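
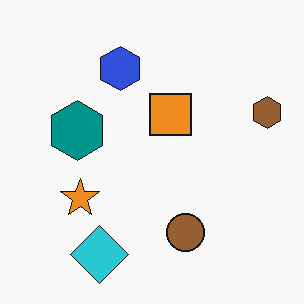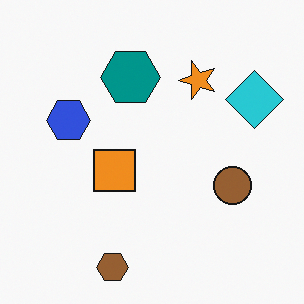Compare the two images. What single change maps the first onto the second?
The transformation is: transposed (reflected across the top-left ↔ bottom-right diagonal).

Shapes have swapped their row and column positions — what was in the top-right is now in the bottom-left — a diagonal reflection.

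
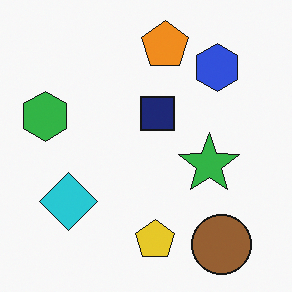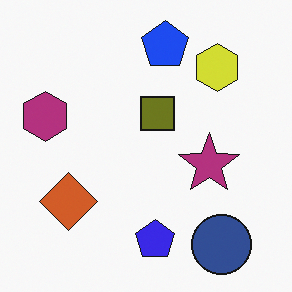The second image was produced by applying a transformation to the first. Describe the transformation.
It was hue-shifted through roughly half the color wheel.

Every shape's color has rotated by the same amount around the hue wheel — a uniform hue shift.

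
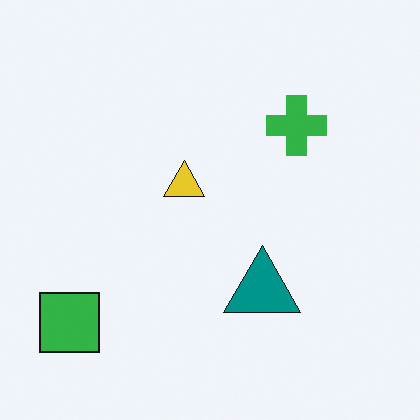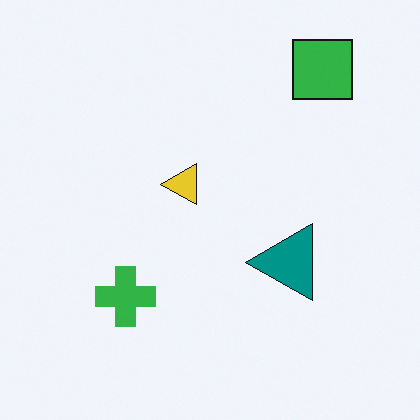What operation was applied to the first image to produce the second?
Transposed (reflected across the top-left ↔ bottom-right diagonal).

Shapes have swapped their row and column positions — what was in the top-right is now in the bottom-left — a diagonal reflection.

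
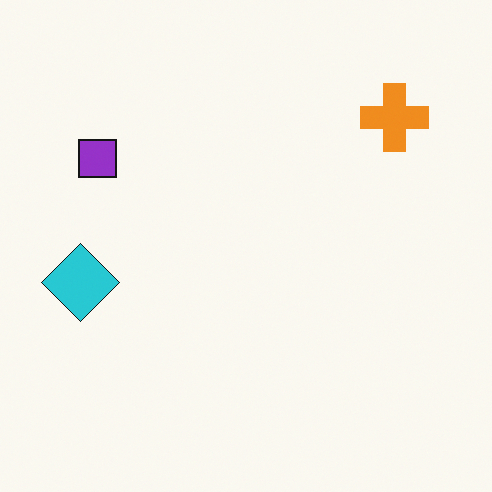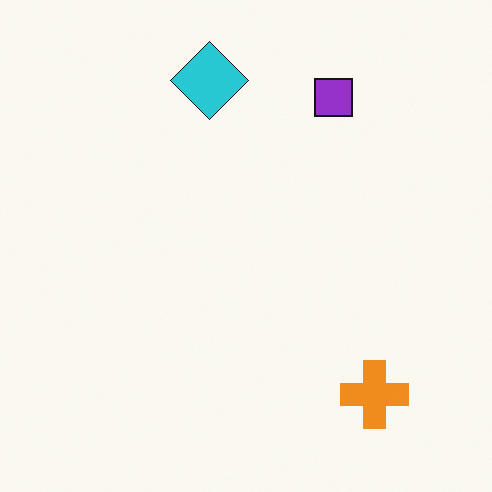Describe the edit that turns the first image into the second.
This is the original image rotated 90° clockwise.

The orange cross sits in the top-right of the first image and the bottom-right of the second — consistent with a whole-image 90° clockwise rotation.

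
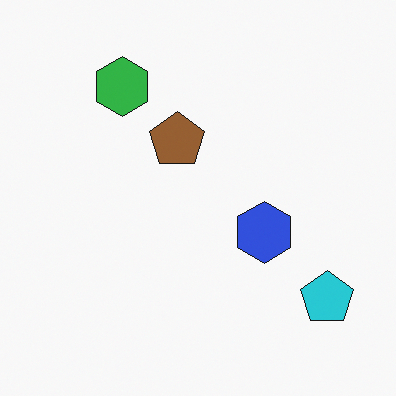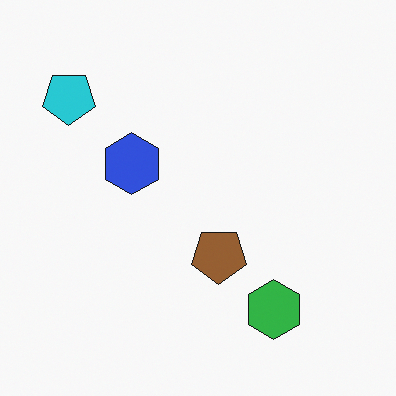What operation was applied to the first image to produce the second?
The second image is the first rotated 180°.

The cyan pentagon sits in the bottom-right of the first image and the top-left of the second — consistent with a whole-image 180° rotation.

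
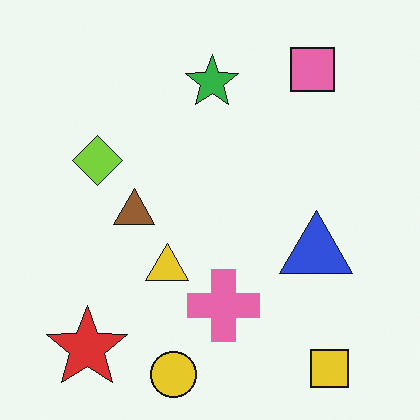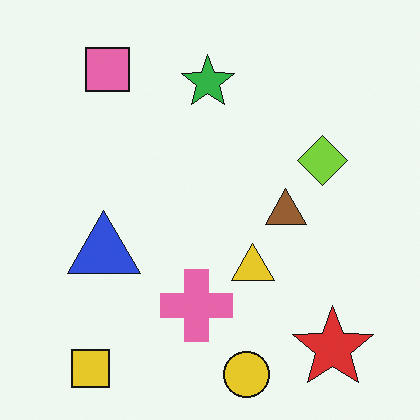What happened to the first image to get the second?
The image was flipped horizontally (left ↔ right).

The red star is in the bottom-left of the first image and the bottom-right of the second — shapes on opposite sides of the vertical midline have swapped in a mirror flip.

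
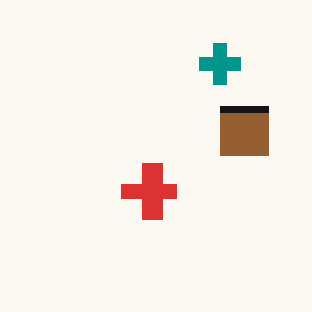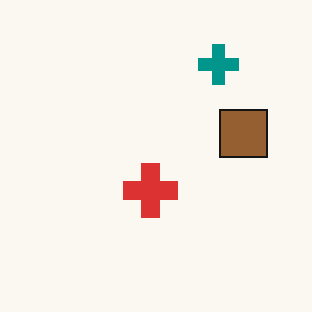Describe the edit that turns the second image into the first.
The transformation is: pixelated into visible square blocks.

Shapes are reduced to large square blocks; fine edges and outlines are lost — a downscale-then-upscale (mosaic) effect.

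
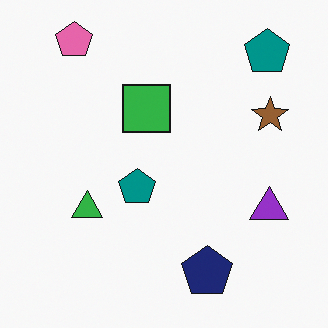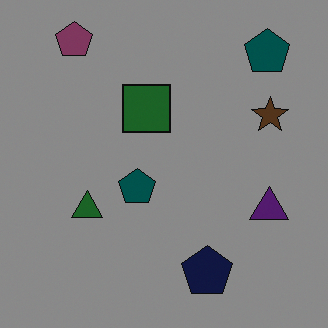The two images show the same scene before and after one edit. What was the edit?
The image was noticeably darkened.

Every pixel — background and shapes alike — is uniformly darkened.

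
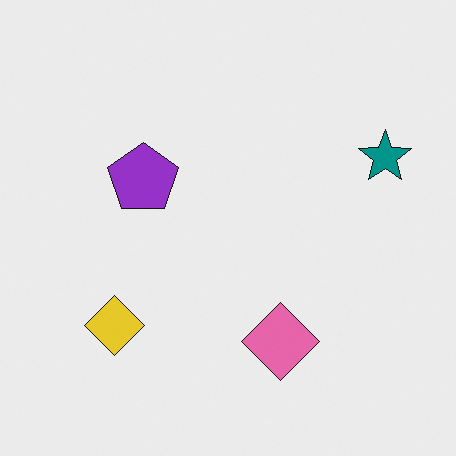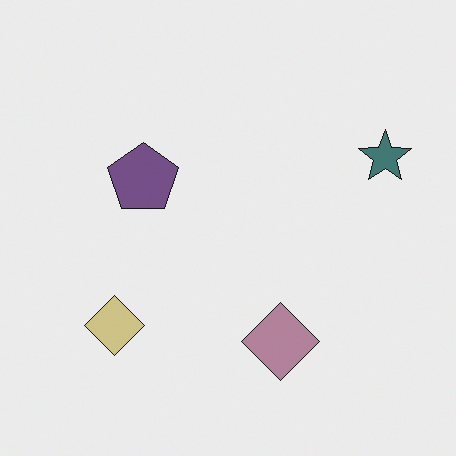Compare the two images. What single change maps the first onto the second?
This is the original image heavily desaturated.

All colors are more muted and greyish — a global saturation change.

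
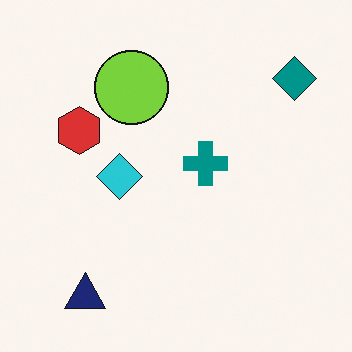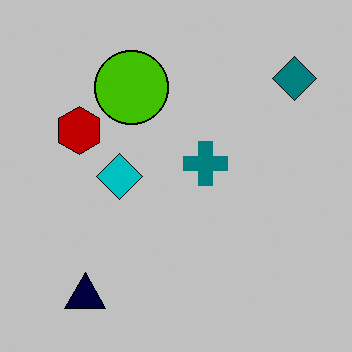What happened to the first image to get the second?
Aggressively posterized.

Each flat color has snapped to a coarser quantized level — most visibly, the near-white background has dropped to a flat grey.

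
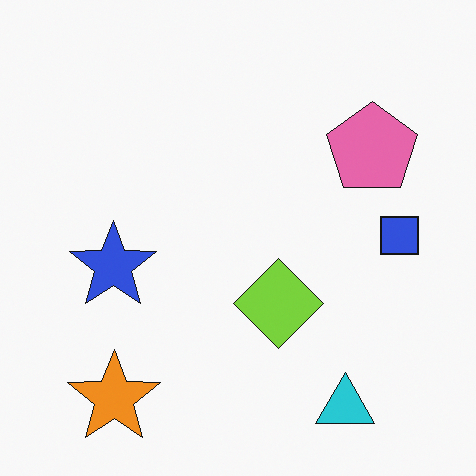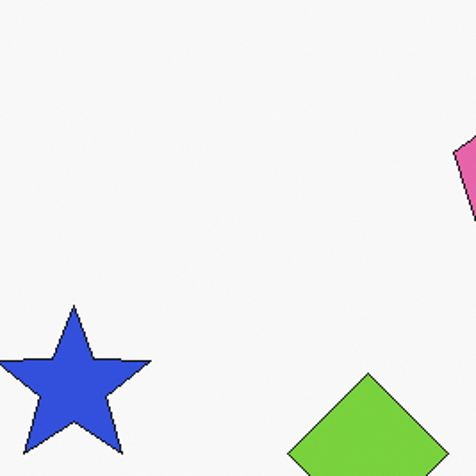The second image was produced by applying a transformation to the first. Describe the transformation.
This is the original image cropped to a noticeably smaller region and rescaled.

The visible shapes are larger and the field of view is narrower; shapes near the original edges may be partly or wholly outside the frame — a crop-and-rescale.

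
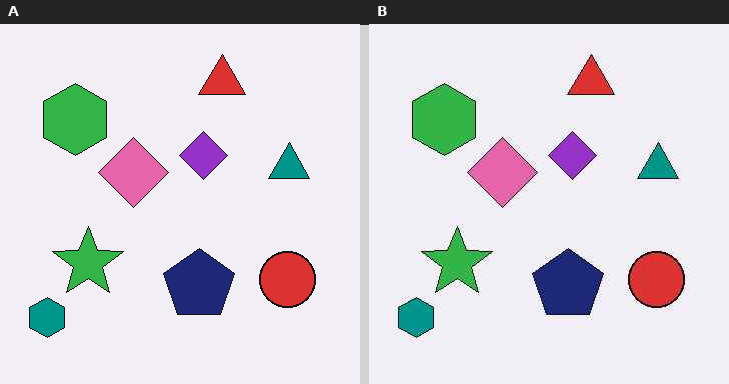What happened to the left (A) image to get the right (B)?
This is the original image JPEG-compressed with visible artifacts.

Blocky 8×8 compression artifacts appear around shape edges and the flat background shows ringing — characteristic JPEG degradation.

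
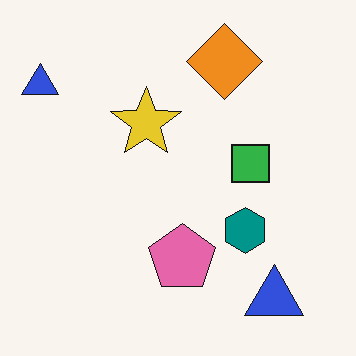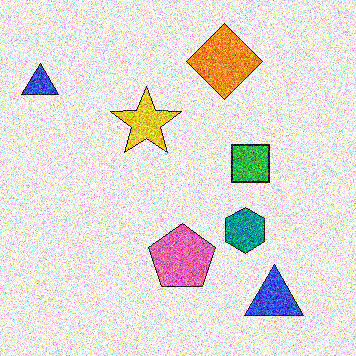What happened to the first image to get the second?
The image was degraded with heavy additive noise.

Random speckle covers the whole image, including the flat background.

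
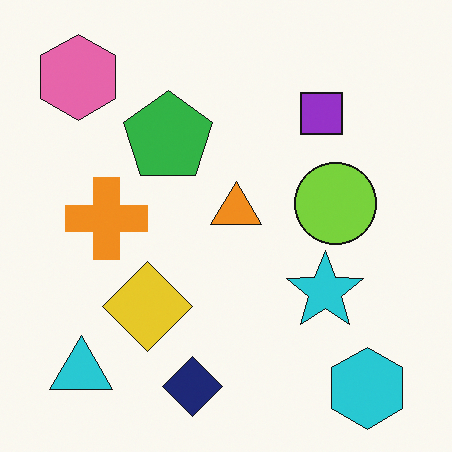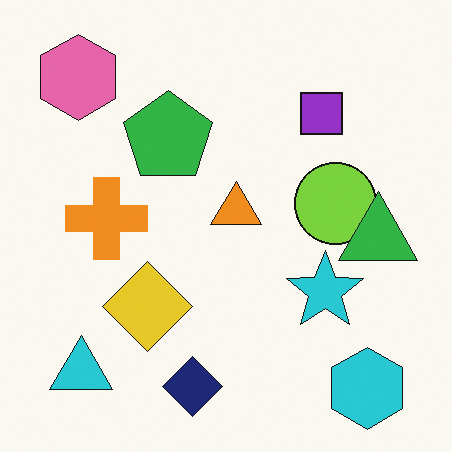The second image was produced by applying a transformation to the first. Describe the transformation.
This is the original image overlaid with an additional green triangle.

A green triangle appears in the second image that is absent from the first.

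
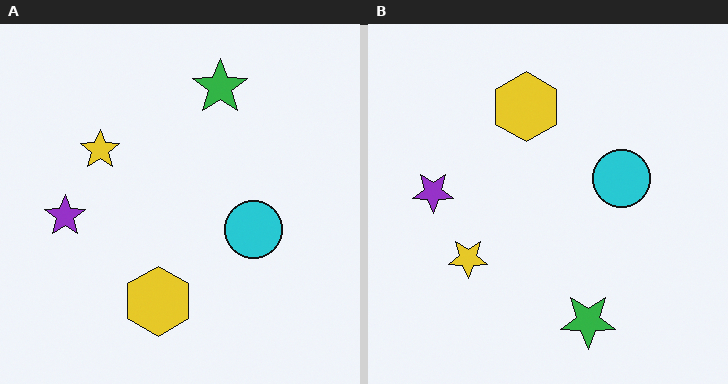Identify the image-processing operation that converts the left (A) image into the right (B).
The transformation is: flipped vertically (top ↔ bottom).

The green star is in the top of the left (A) image and the bottom of the right (B) — shapes on opposite sides of the horizontal midline have swapped in a mirror flip.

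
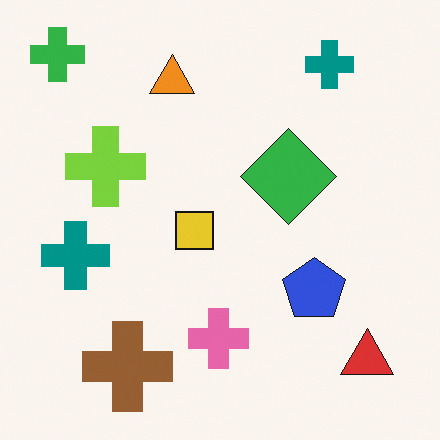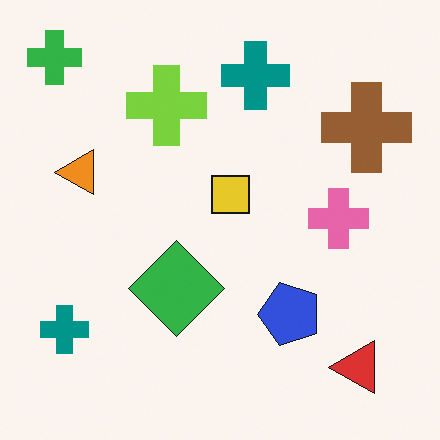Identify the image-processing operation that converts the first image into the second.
The image was transposed (reflected across the top-left ↔ bottom-right diagonal).

Shapes have swapped their row and column positions — what was in the top-right is now in the bottom-left — a diagonal reflection.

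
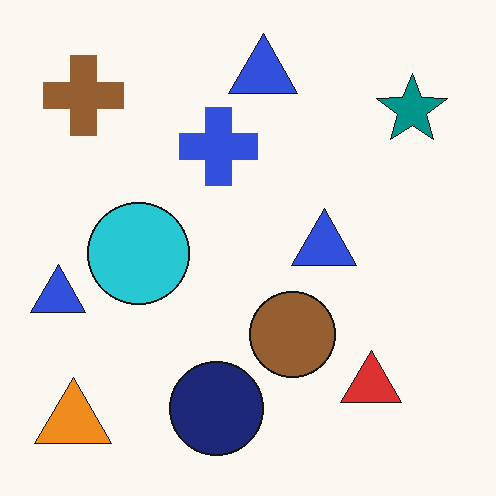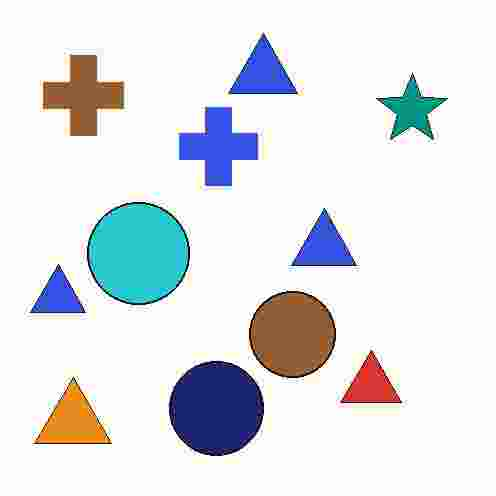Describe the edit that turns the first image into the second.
The second image is the first heavily JPEG-compressed with obvious blocking artifacts.

Blocky 8×8 compression artifacts appear around shape edges and the flat background shows ringing — characteristic JPEG degradation.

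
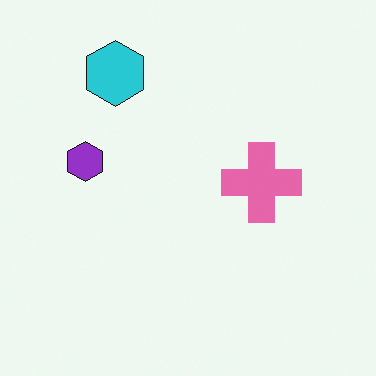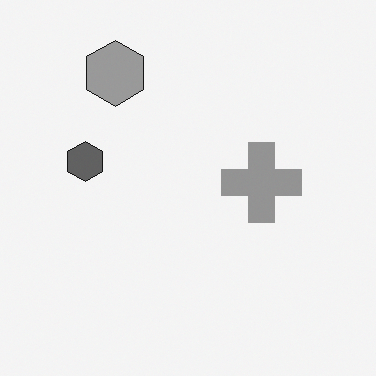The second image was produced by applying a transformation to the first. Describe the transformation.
It was converted to grayscale.

All color is removed — every shape is now a shade of grey.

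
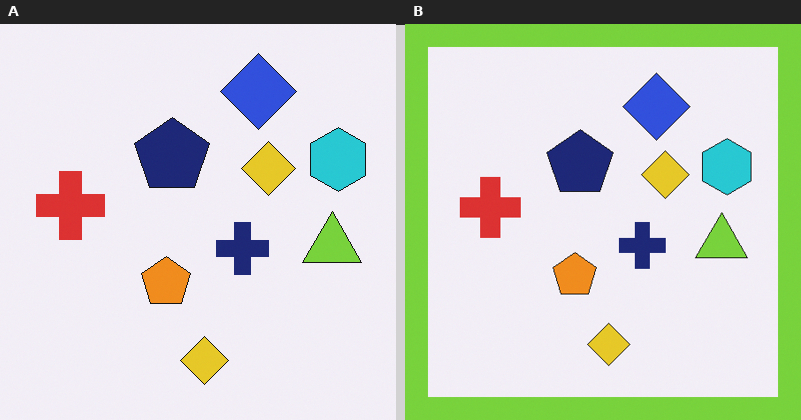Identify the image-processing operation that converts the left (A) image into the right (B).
Framed with a lime border.

A solid lime frame runs around the edge of the right (B) image, with the content slightly shrunk inside it.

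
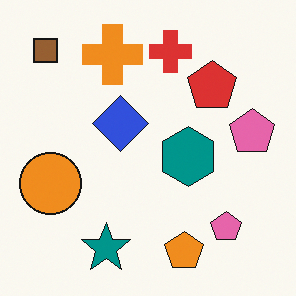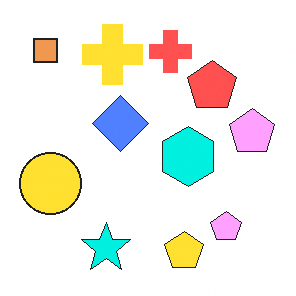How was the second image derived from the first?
It was noticeably brightened.

Every pixel — background and shapes alike — is uniformly brightened.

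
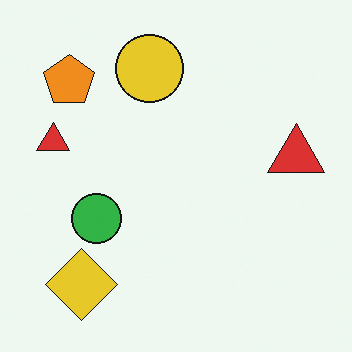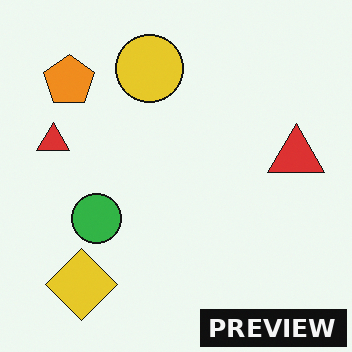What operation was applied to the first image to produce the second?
Watermarked with the text "PREVIEW" in the lower-right corner.

A dark label reading "PREVIEW" appears in the lower-right corner.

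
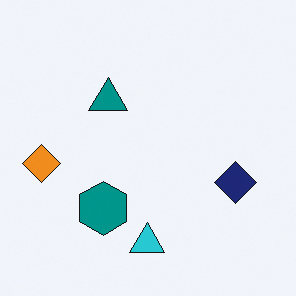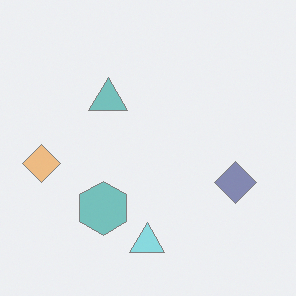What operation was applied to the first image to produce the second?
This is the original image given much lower contrast.

Tones are pushed toward mid-grey across the whole image — a global contrast change.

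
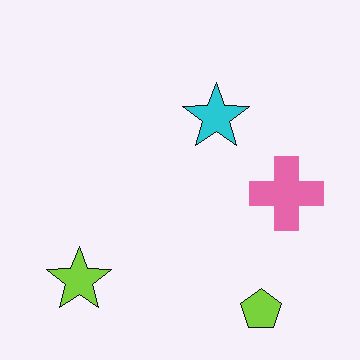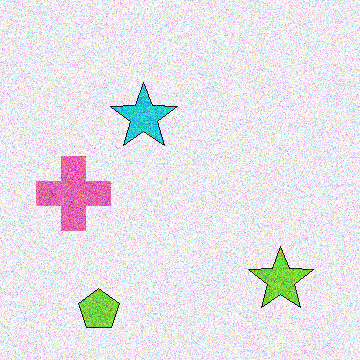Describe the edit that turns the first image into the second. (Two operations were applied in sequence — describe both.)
The image was degraded with heavy additive noise, then flipped horizontally (left ↔ right).

Random speckle covers the whole image, including the flat background. The pink cross is in the right of the first image and the left of the second — shapes on opposite sides of the vertical midline have swapped in a mirror flip.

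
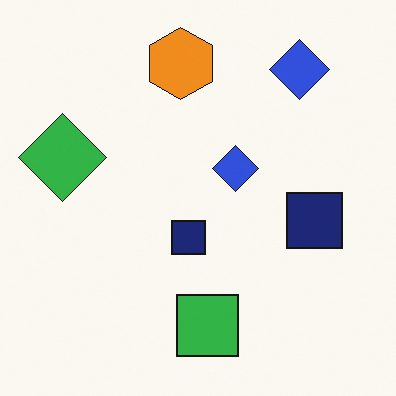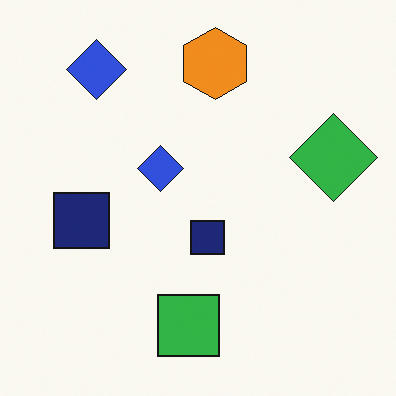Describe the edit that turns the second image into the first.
Flipped horizontally (left ↔ right).

The green diamond is in the right of the second image and the left of the first — shapes on opposite sides of the vertical midline have swapped in a mirror flip.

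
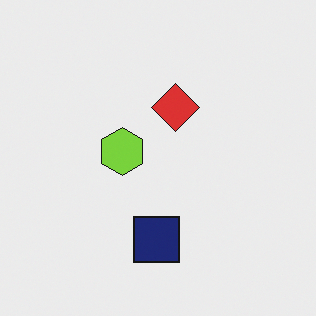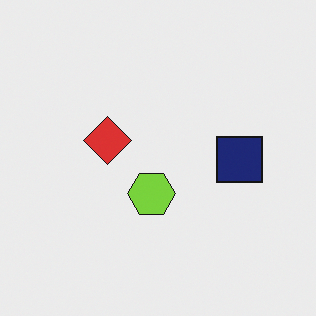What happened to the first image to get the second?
The second image is the first rotated 90° counter-clockwise.

The navy square sits in the bottom of the first image and the right of the second — consistent with a whole-image 90° counter-clockwise rotation.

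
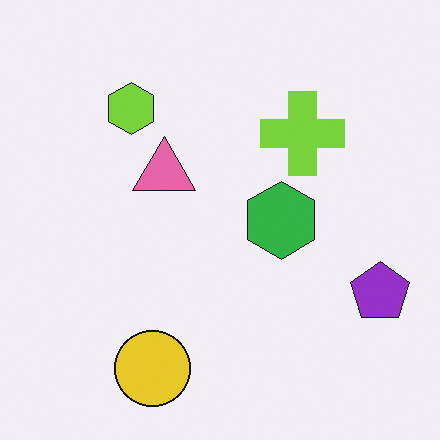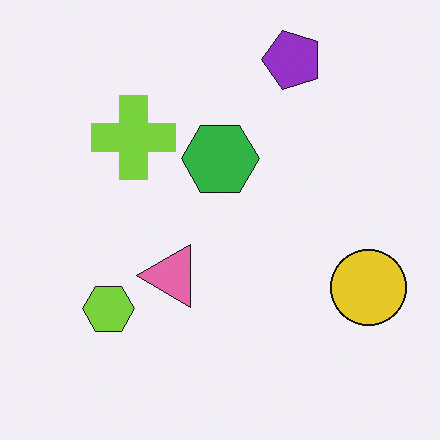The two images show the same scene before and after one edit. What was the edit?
The image was rotated 90° counter-clockwise.

The purple pentagon sits in the right of the first image and the top of the second — consistent with a whole-image 90° counter-clockwise rotation.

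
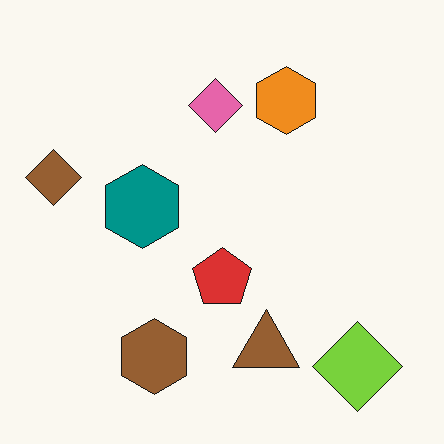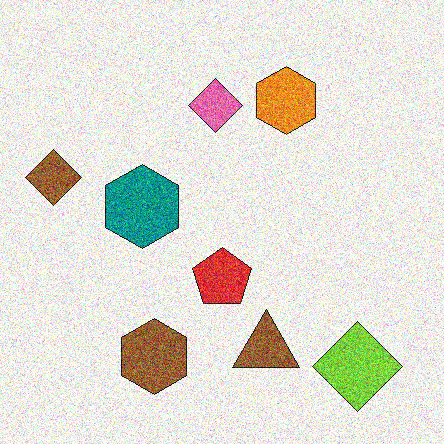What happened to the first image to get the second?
The transformation is: degraded with a thick layer of grain.

Random speckle covers the whole image, including the flat background.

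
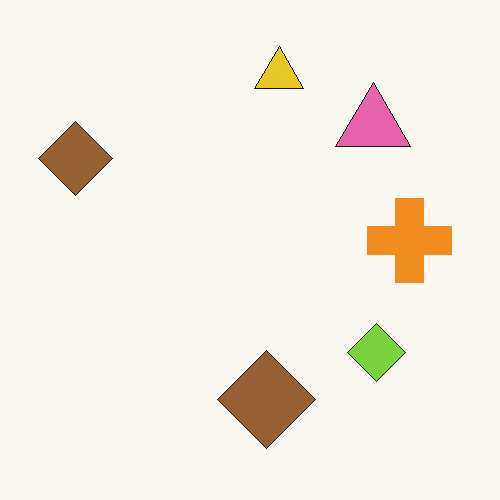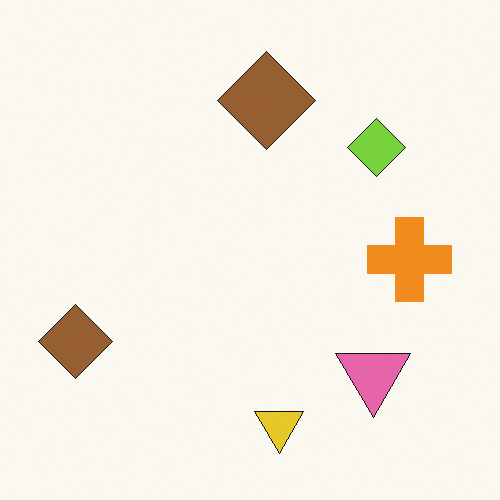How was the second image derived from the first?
Flipped vertically (top ↔ bottom).

The yellow triangle is in the top of the first image and the bottom of the second — shapes on opposite sides of the horizontal midline have swapped in a mirror flip.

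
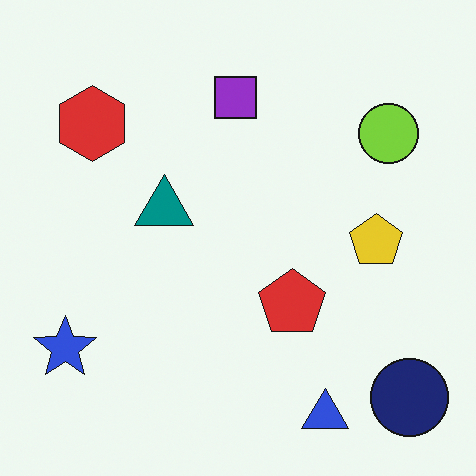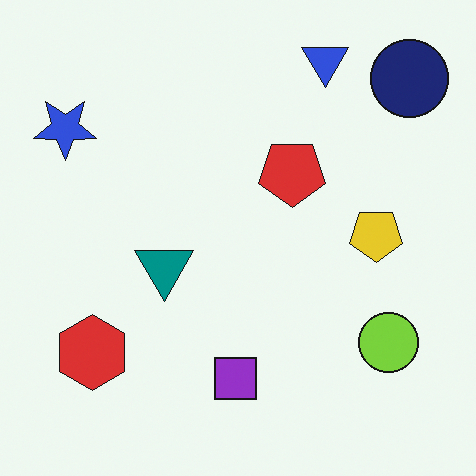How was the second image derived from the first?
It was flipped vertically (top ↔ bottom).

The blue triangle is in the bottom-right of the first image and the top-right of the second — shapes on opposite sides of the horizontal midline have swapped in a mirror flip.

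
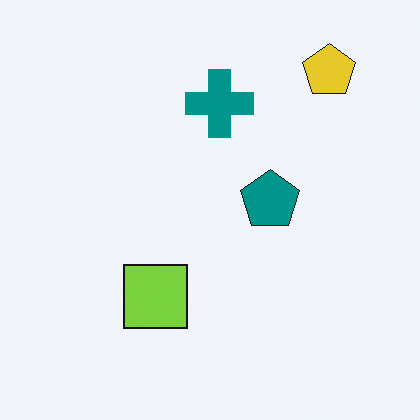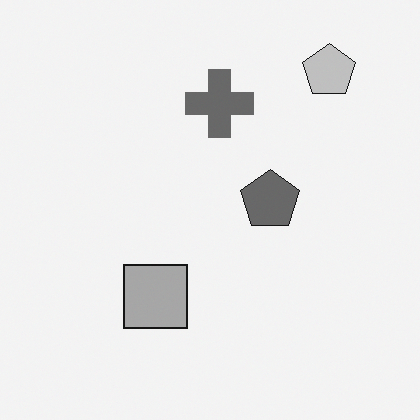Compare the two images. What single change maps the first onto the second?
The second image is the first converted to grayscale.

All color is removed — every shape is now a shade of grey.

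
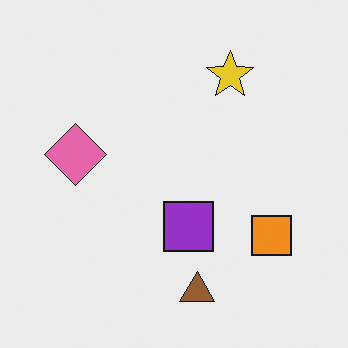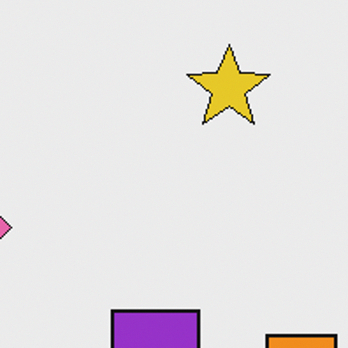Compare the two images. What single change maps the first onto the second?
The image was cropped tightly and scaled back up.

The visible shapes are larger and the field of view is narrower; shapes near the original edges may be partly or wholly outside the frame — a crop-and-rescale.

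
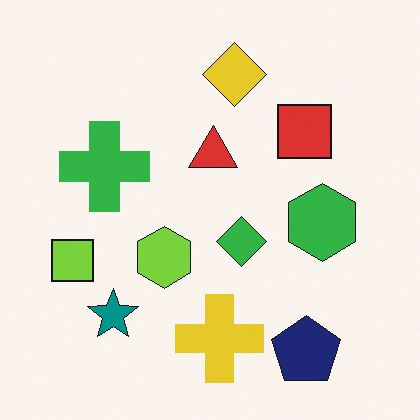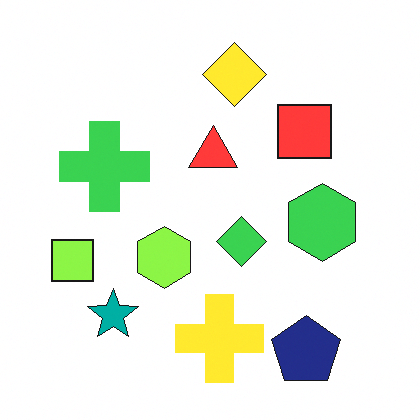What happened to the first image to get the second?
The second image is the first brightened a little.

Every pixel — background and shapes alike — is uniformly brightened.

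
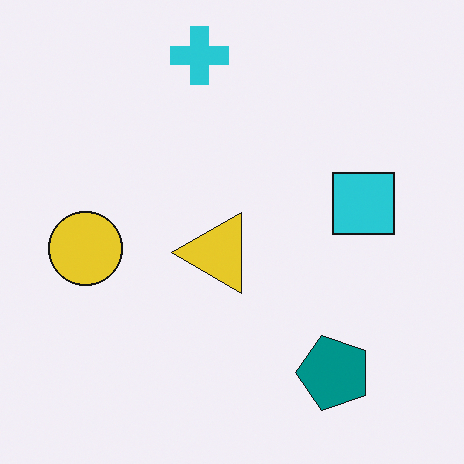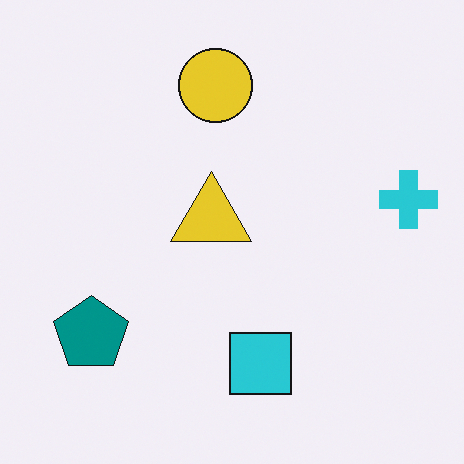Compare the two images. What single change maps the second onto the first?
This is the original image rotated 90° counter-clockwise.

The cyan cross sits in the right of the second image and the top of the first — consistent with a whole-image 90° counter-clockwise rotation.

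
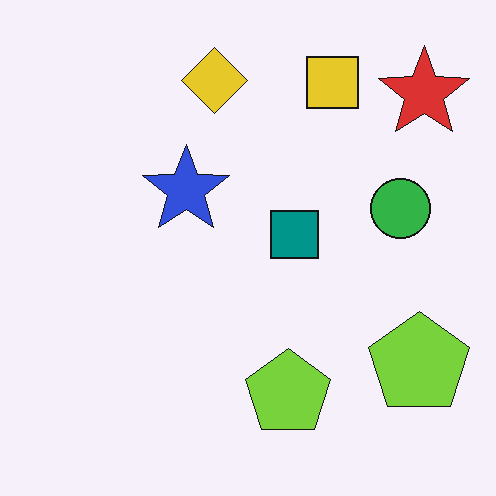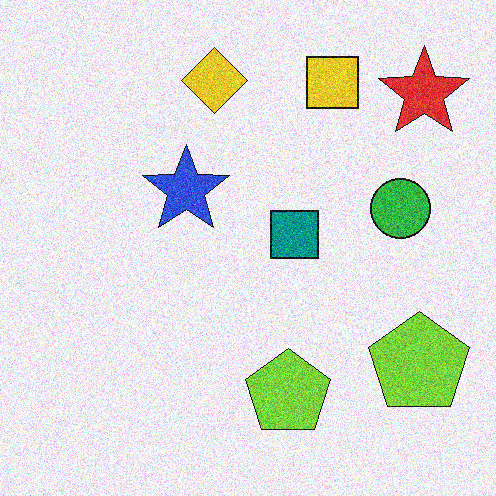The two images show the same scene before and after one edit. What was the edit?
The image was degraded with strong gaussian noise.

Random speckle covers the whole image, including the flat background.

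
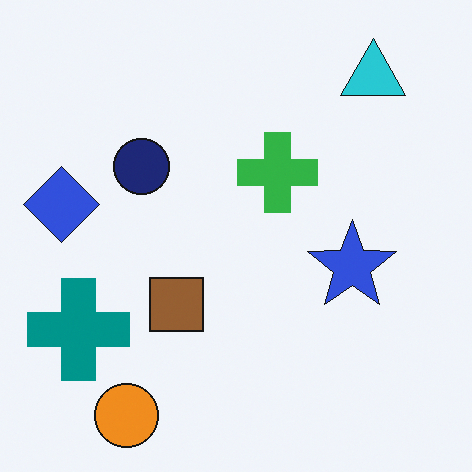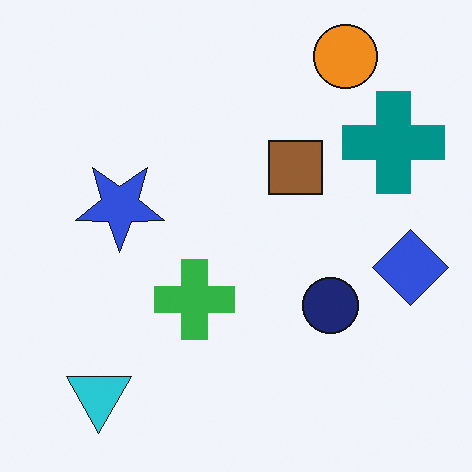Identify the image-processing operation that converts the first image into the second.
The image was rotated 180°.

The cyan triangle sits in the top-right of the first image and the bottom-left of the second — consistent with a whole-image 180° rotation.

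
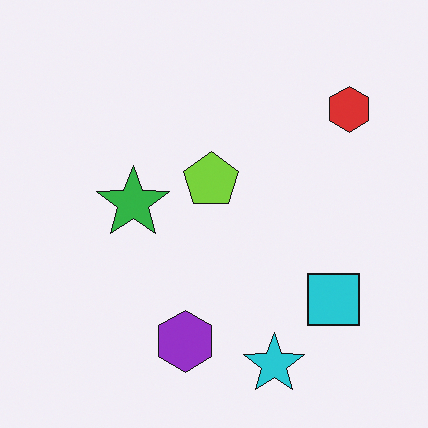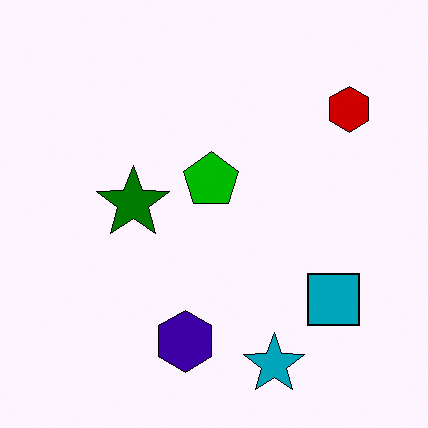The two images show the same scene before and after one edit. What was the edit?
The second image is the first boosted in contrast.

Tones are pushed away from mid-grey across the whole image — a global contrast change.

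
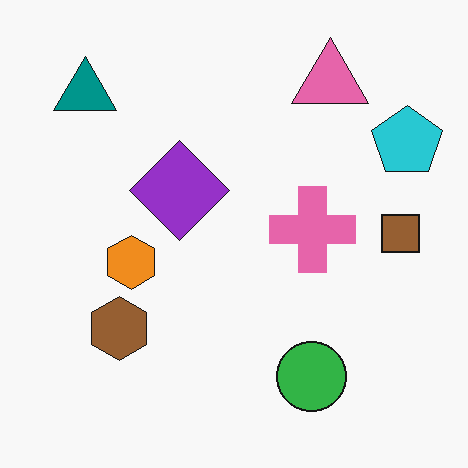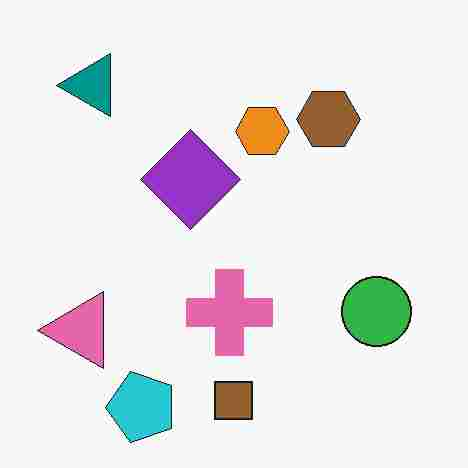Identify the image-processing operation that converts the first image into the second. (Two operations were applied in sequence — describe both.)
The image was transposed (reflected across the top-left ↔ bottom-right diagonal), then heavily JPEG-compressed with obvious blocking artifacts.

Shapes have swapped their row and column positions — what was in the top-right is now in the bottom-left — a diagonal reflection. Blocky 8×8 compression artifacts appear around shape edges and the flat background shows ringing — characteristic JPEG degradation.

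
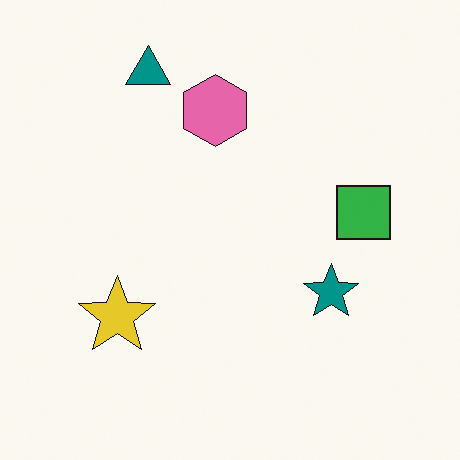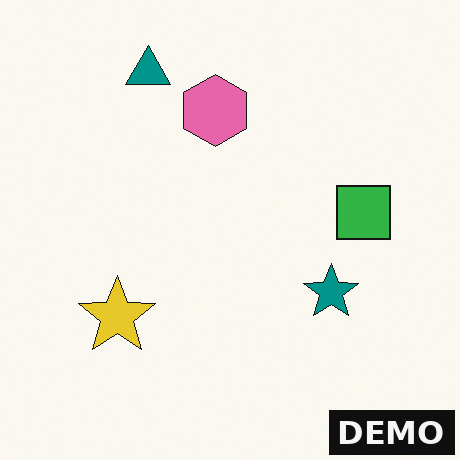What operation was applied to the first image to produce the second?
This is the original image watermarked with the text "DEMO" in the lower-right corner.

A dark label reading "DEMO" appears in the lower-right corner.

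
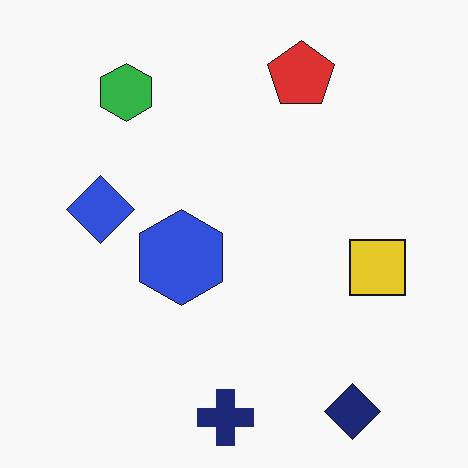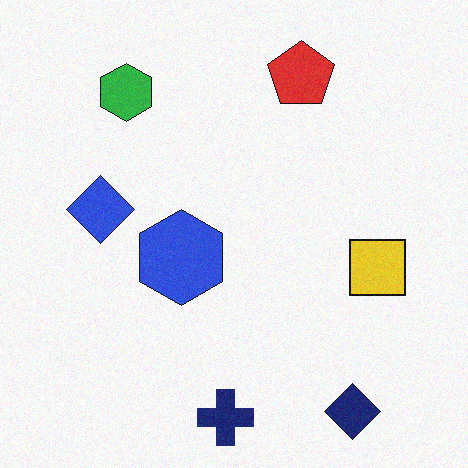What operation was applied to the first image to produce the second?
It was degraded with subtle gaussian noise.

Random speckle covers the whole image, including the flat background.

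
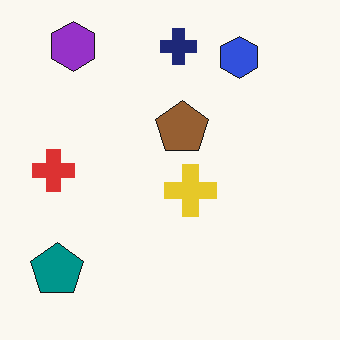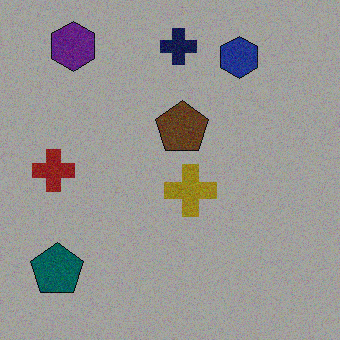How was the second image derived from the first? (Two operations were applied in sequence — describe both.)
The transformation is: degraded with moderate additive noise, then substantially darkened.

Random speckle covers the whole image, including the flat background. Every pixel — background and shapes alike — is uniformly darkened.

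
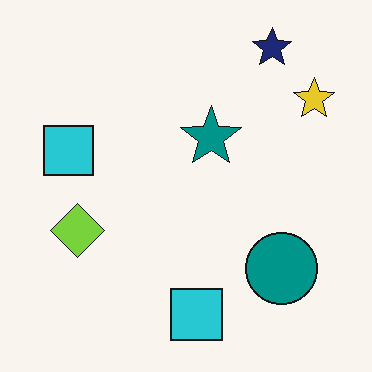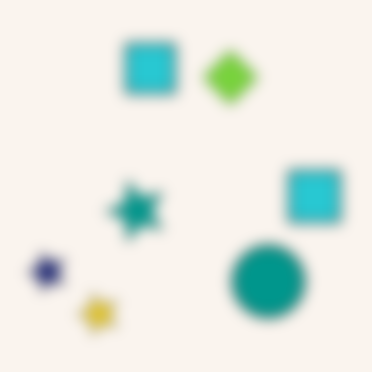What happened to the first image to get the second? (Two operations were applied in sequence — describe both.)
The transformation is: transposed (reflected across the top-left ↔ bottom-right diagonal), then heavily blurred.

Shapes have swapped their row and column positions — what was in the top-right is now in the bottom-left — a diagonal reflection. Shape edges and outlines are uniformly softened across the whole image.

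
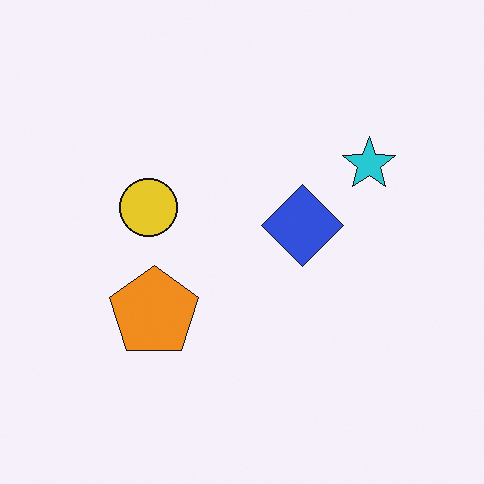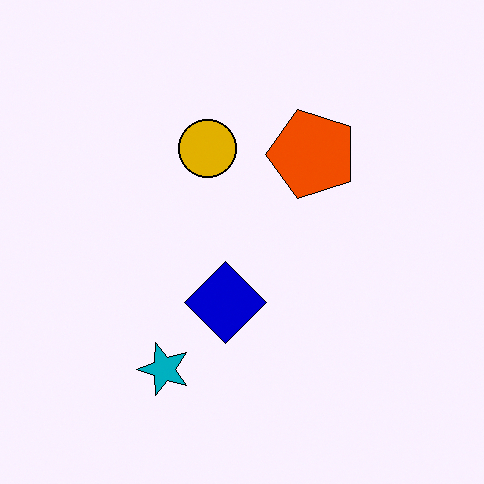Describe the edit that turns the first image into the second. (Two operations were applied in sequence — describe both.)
Transposed (reflected across the top-left ↔ bottom-right diagonal), then given much higher contrast.

Shapes have swapped their row and column positions — what was in the top-right is now in the bottom-left — a diagonal reflection. Tones are pushed away from mid-grey across the whole image — a global contrast change.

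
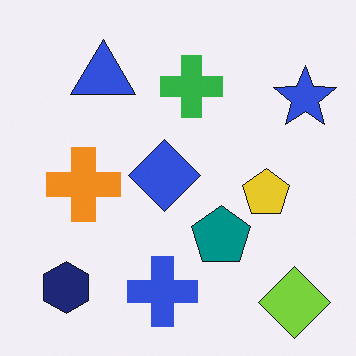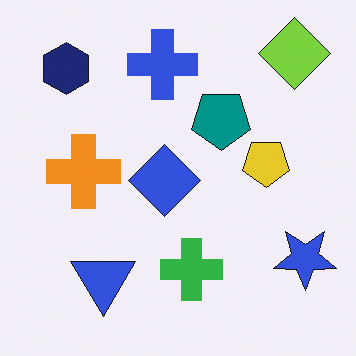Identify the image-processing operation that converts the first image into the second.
The transformation is: flipped vertically (top ↔ bottom).

The lime diamond is in the bottom-right of the first image and the top-right of the second — shapes on opposite sides of the horizontal midline have swapped in a mirror flip.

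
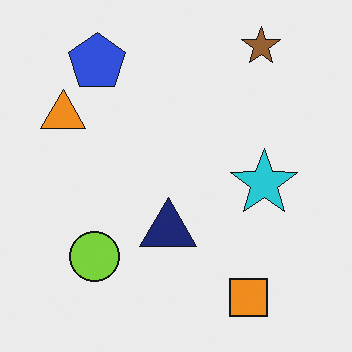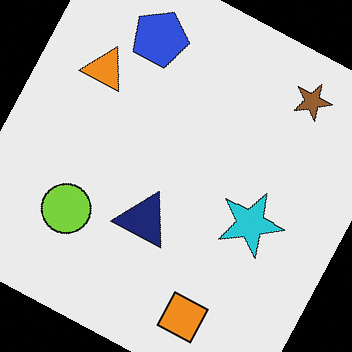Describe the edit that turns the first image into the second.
It was rotated clockwise by a clearly visible amount.

Every shape is tilted by the same angle and the image corners show triangular fill wedges — a whole-image rotation by a non-right angle.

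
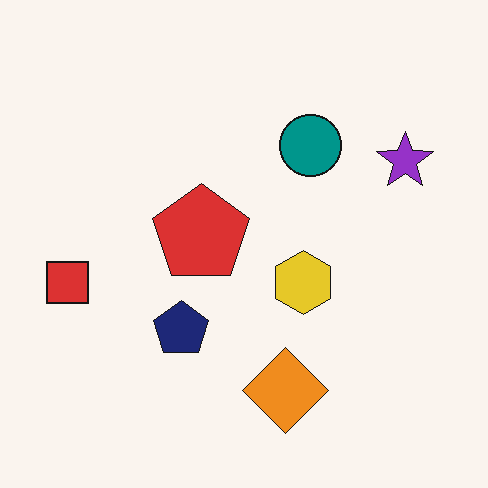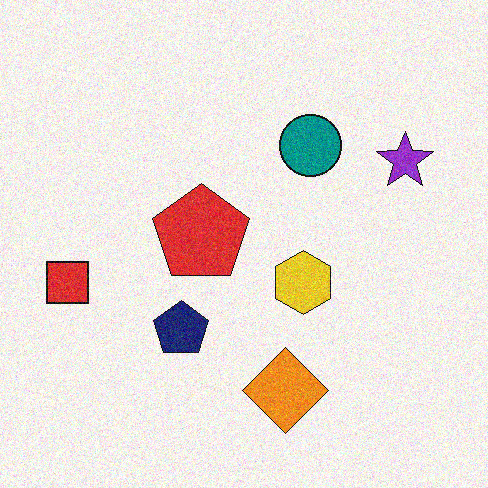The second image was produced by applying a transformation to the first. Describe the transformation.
The second image is the first degraded with visible gaussian noise.

Random speckle covers the whole image, including the flat background.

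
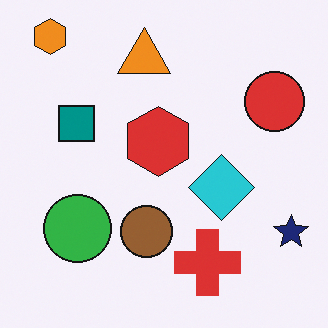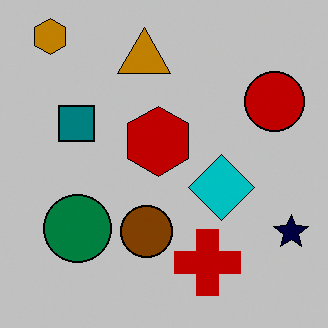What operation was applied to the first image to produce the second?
The second image is the first aggressively posterized.

Each flat color has snapped to a coarser quantized level — most visibly, the near-white background has dropped to a flat grey.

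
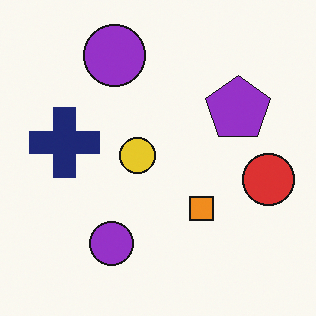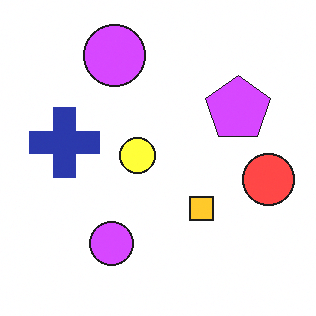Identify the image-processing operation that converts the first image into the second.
The image was noticeably brightened.

Every pixel — background and shapes alike — is uniformly brightened.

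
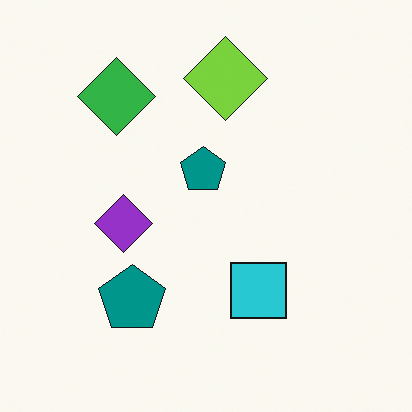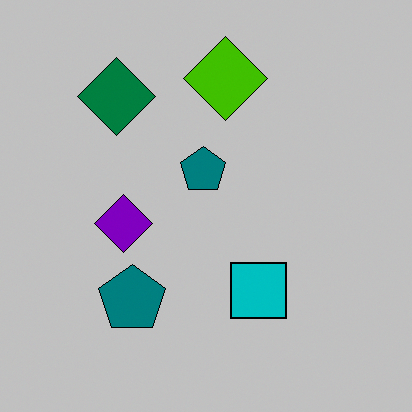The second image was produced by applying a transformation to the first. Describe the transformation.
The image was aggressively posterized.

Each flat color has snapped to a coarser quantized level — most visibly, the near-white background has dropped to a flat grey.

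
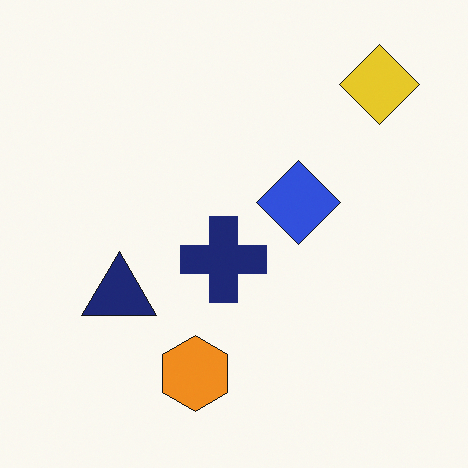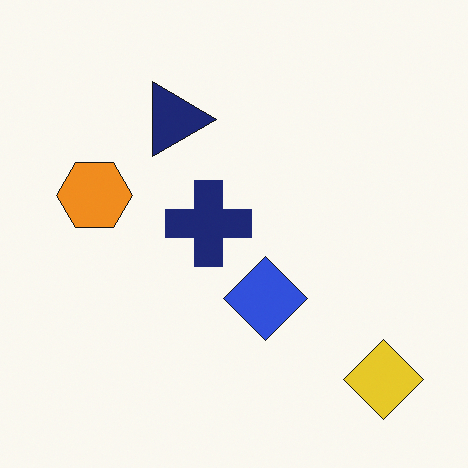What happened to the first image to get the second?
The transformation is: rotated 90° clockwise.

The yellow diamond sits in the top-right of the first image and the bottom-right of the second — consistent with a whole-image 90° clockwise rotation.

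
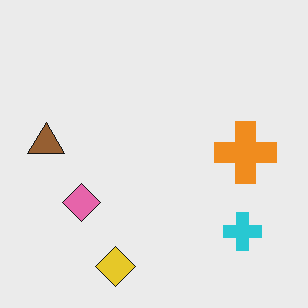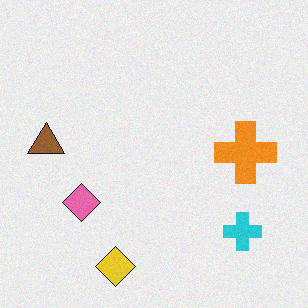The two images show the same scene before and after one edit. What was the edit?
The transformation is: degraded with subtle gaussian noise.

Random speckle covers the whole image, including the flat background.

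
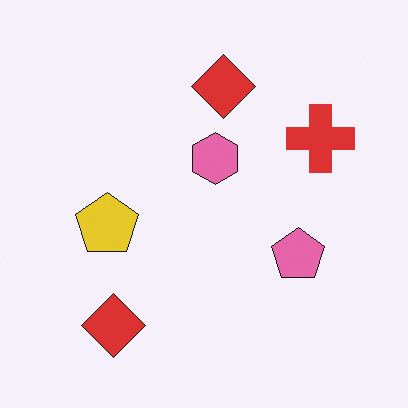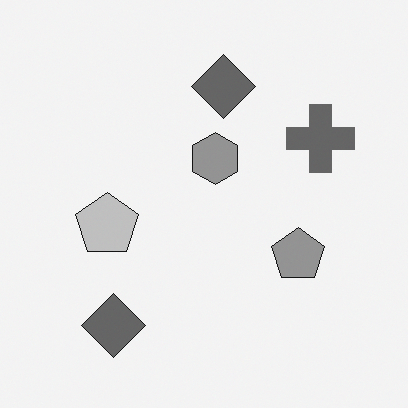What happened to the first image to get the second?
The transformation is: converted to grayscale.

All color is removed — every shape is now a shade of grey.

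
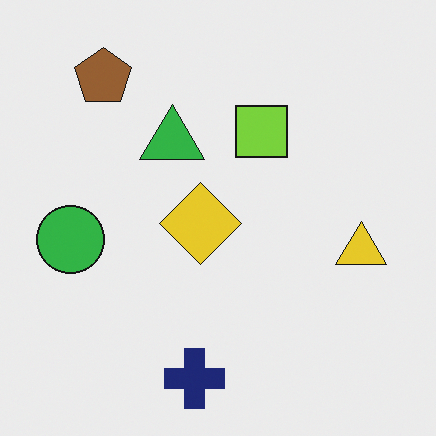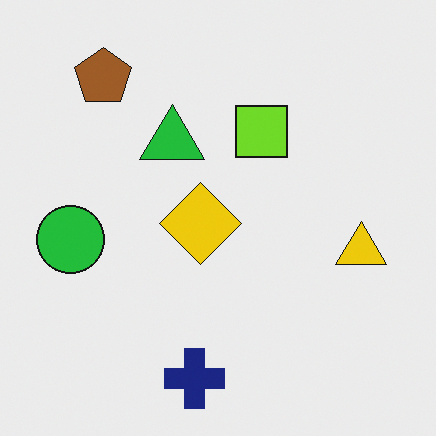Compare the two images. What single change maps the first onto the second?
The second image is the first slightly oversaturated.

All colors are more vivid — a global saturation change.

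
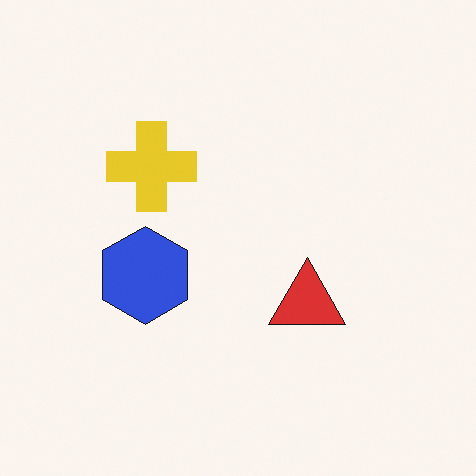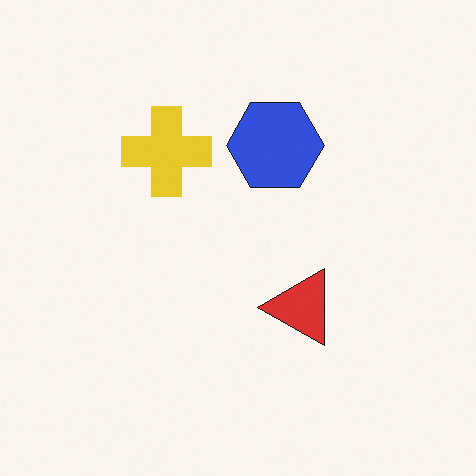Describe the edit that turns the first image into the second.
The image was transposed (reflected across the top-left ↔ bottom-right diagonal).

Shapes have swapped their row and column positions — what was in the top-right is now in the bottom-left — a diagonal reflection.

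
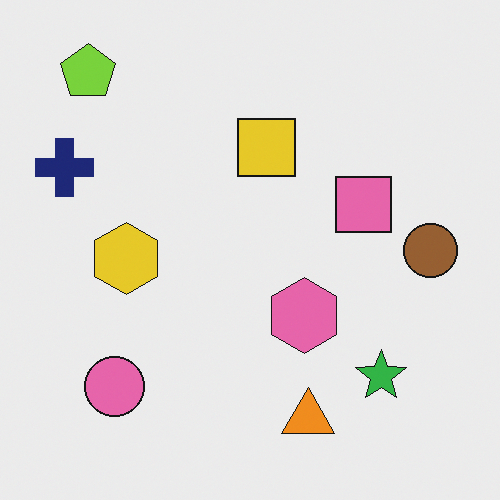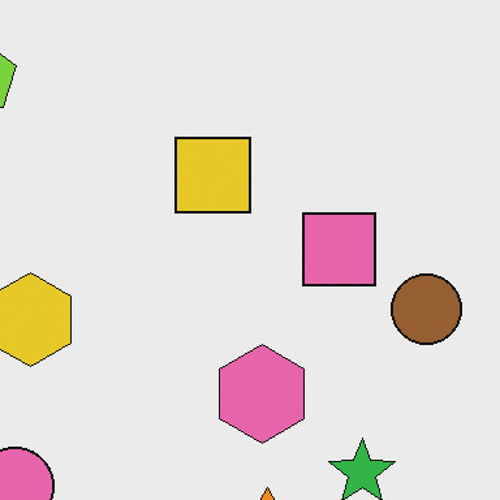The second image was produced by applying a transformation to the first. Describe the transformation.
The image was cropped to a modestly smaller region and rescaled.

The visible shapes are larger and the field of view is narrower; shapes near the original edges may be partly or wholly outside the frame — a crop-and-rescale.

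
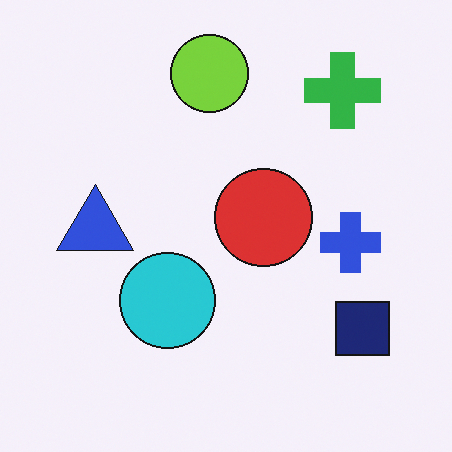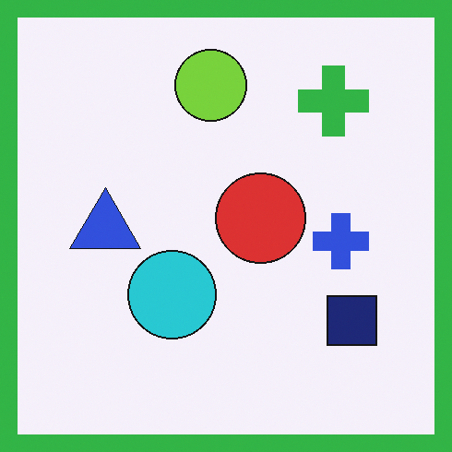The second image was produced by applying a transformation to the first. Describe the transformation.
Framed with a green border.

A solid green frame runs around the edge of the second image, with the content slightly shrunk inside it.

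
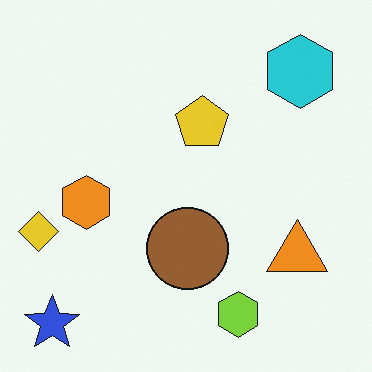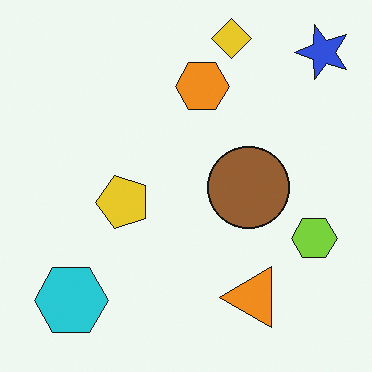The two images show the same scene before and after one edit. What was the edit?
This is the original image transposed (reflected across the top-left ↔ bottom-right diagonal).

Shapes have swapped their row and column positions — what was in the top-right is now in the bottom-left — a diagonal reflection.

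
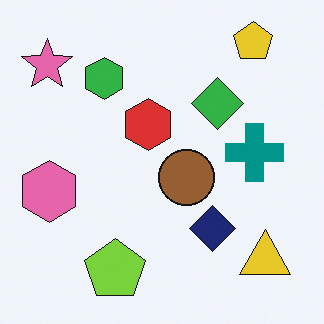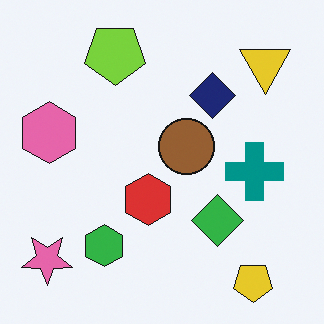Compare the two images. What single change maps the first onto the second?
The image was flipped vertically (top ↔ bottom).

The yellow pentagon is in the top-right of the first image and the bottom-right of the second — shapes on opposite sides of the horizontal midline have swapped in a mirror flip.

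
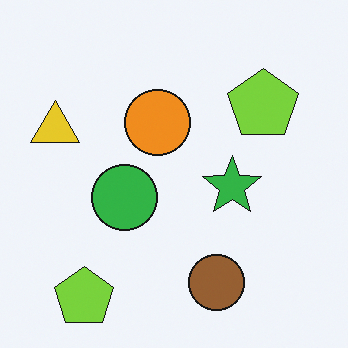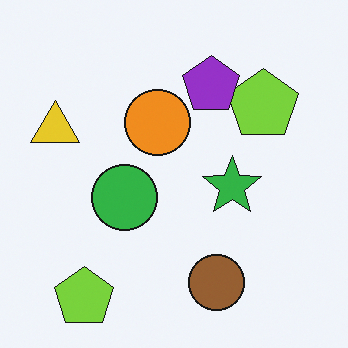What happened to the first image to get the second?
Overlaid with an additional purple pentagon.

A purple pentagon appears in the second image that is absent from the first.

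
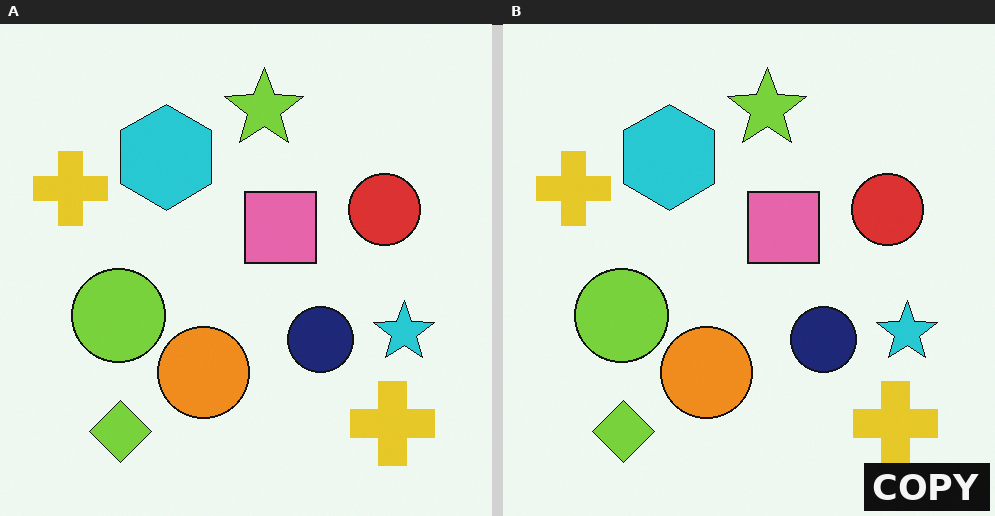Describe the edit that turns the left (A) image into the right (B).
The image was watermarked with the text "COPY" in the lower-right corner.

A dark label reading "COPY" appears in the lower-right corner.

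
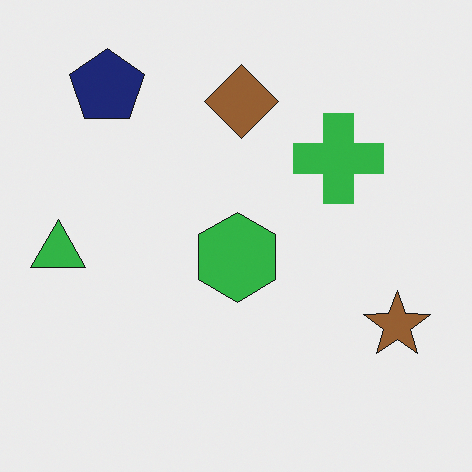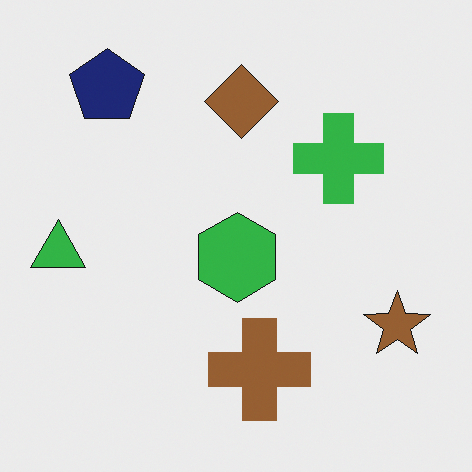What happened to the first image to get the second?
The transformation is: overlaid with an additional brown cross.

A brown cross appears in the second image that is absent from the first.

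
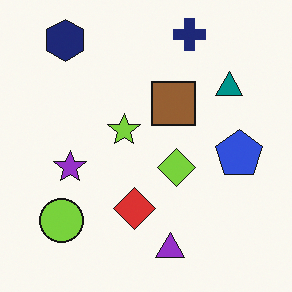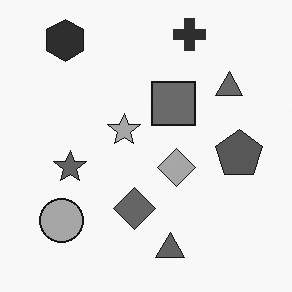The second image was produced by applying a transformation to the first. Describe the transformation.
The second image is the first converted to grayscale.

All color is removed — every shape is now a shade of grey.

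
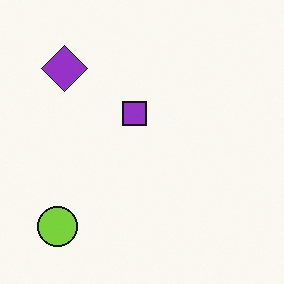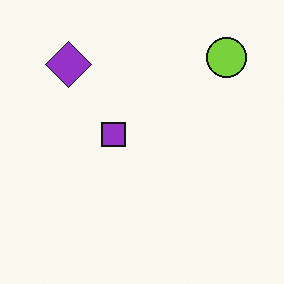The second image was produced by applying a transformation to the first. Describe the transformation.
The image was transposed (reflected across the top-left ↔ bottom-right diagonal).

Shapes have swapped their row and column positions — what was in the top-right is now in the bottom-left — a diagonal reflection.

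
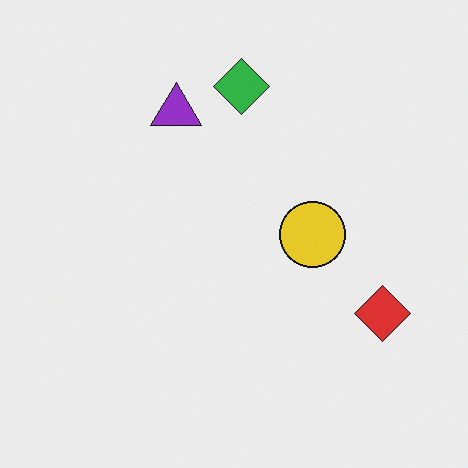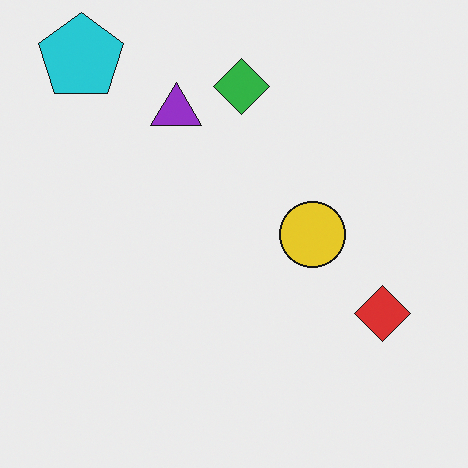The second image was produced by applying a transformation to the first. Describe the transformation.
The second image is the first overlaid with an additional cyan pentagon.

A cyan pentagon appears in the second image that is absent from the first.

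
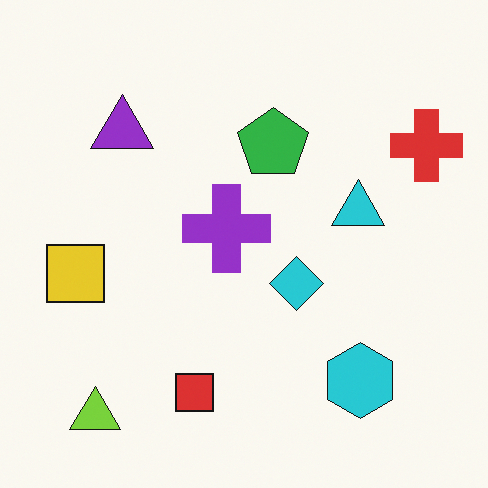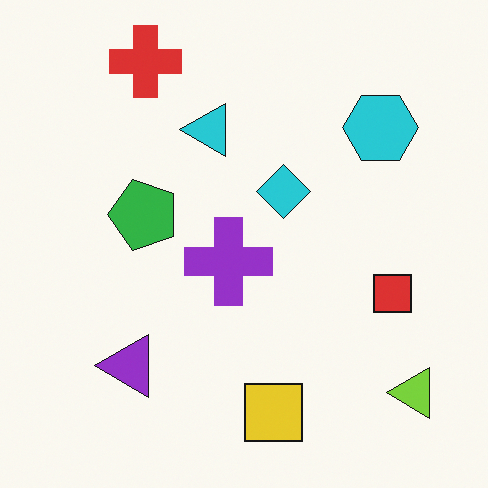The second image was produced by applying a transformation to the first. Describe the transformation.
The transformation is: rotated 90° counter-clockwise.

The lime triangle sits in the bottom-left of the first image and the bottom-right of the second — consistent with a whole-image 90° counter-clockwise rotation.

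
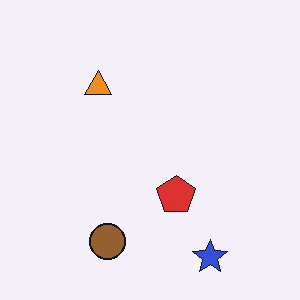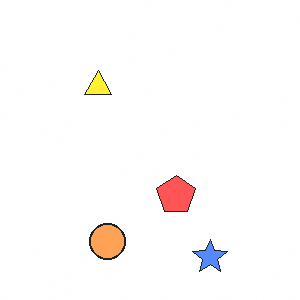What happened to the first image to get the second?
The image was noticeably brightened.

Every pixel — background and shapes alike — is uniformly brightened.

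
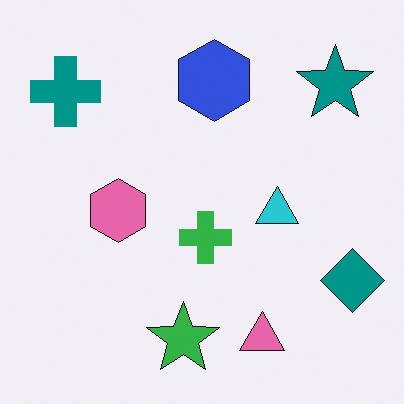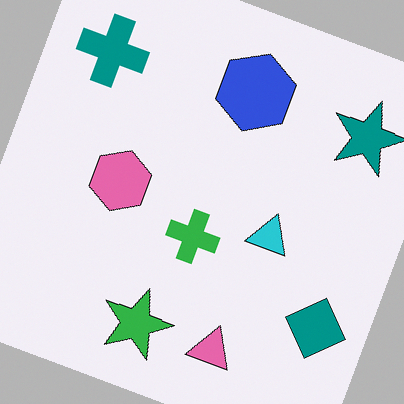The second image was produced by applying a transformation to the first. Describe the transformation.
The transformation is: rotated clockwise by a clearly visible amount.

Every shape is tilted by the same angle and the image corners show triangular fill wedges — a whole-image rotation by a non-right angle.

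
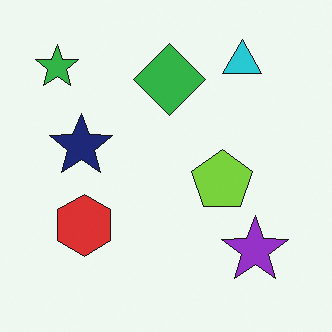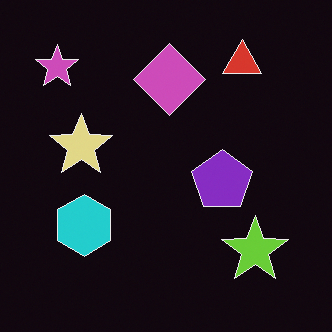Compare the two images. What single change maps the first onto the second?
The image was color-inverted (negative).

The light background has become dark and every shape's color is its complement — a photographic negative.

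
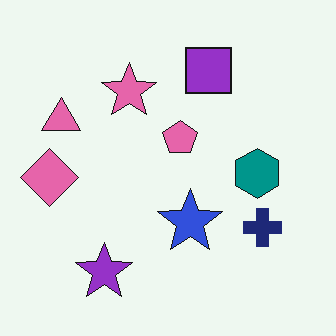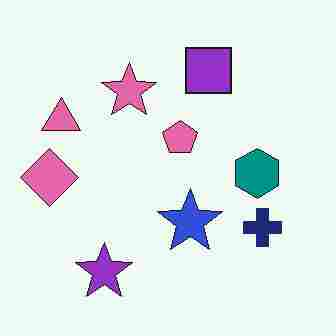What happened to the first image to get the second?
The image was degraded with heavy JPEG compression.

Blocky 8×8 compression artifacts appear around shape edges and the flat background shows ringing — characteristic JPEG degradation.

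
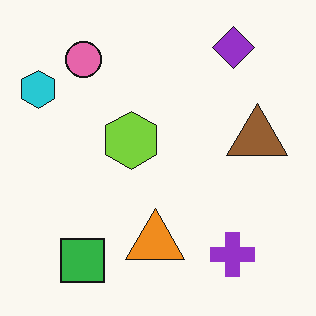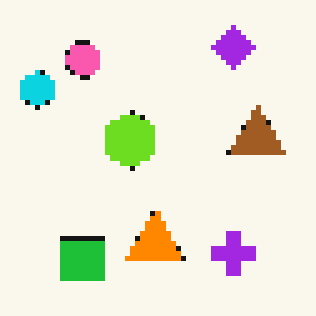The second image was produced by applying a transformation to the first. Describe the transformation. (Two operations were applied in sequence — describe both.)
The second image is the first slightly oversaturated, then lightly pixelated (a mild mosaic effect).

All colors are more vivid — a global saturation change. Shapes are reduced to large square blocks; fine edges and outlines are lost — a downscale-then-upscale (mosaic) effect.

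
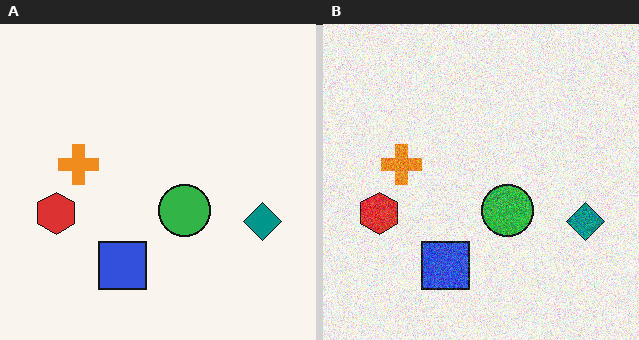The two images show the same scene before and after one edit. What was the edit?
It was degraded with visible gaussian noise.

Random speckle covers the whole image, including the flat background.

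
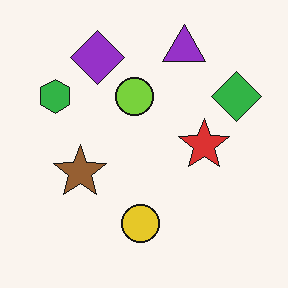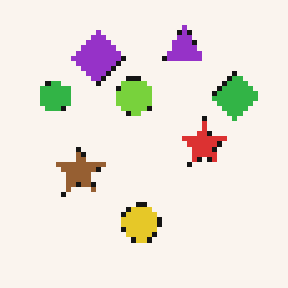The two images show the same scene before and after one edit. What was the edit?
This is the original image mildly pixelated.

Shapes are reduced to large square blocks; fine edges and outlines are lost — a downscale-then-upscale (mosaic) effect.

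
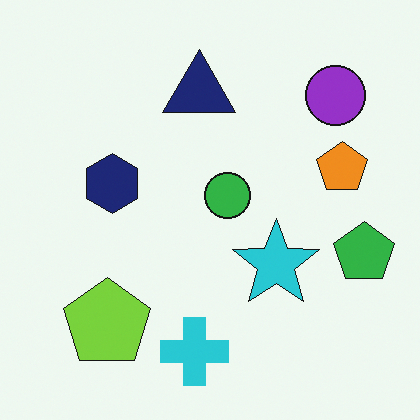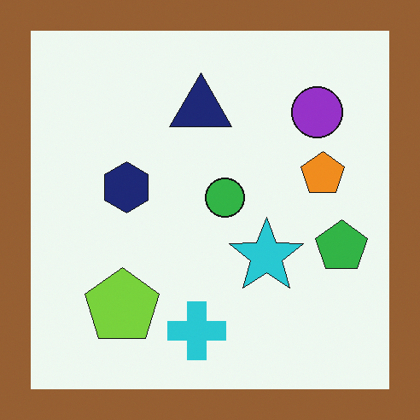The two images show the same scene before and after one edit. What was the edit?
The transformation is: framed with a brown border.

A solid brown frame runs around the edge of the second image, with the content slightly shrunk inside it.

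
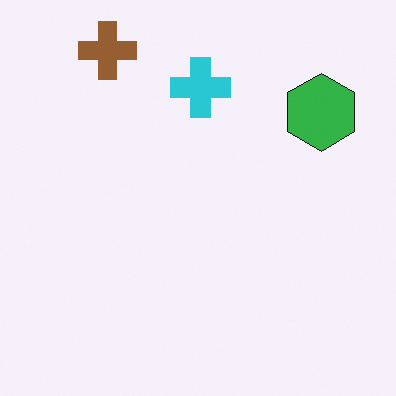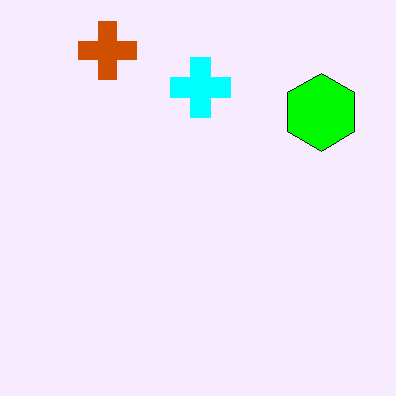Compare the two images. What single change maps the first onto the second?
It was heavily oversaturated.

All colors are more vivid — a global saturation change.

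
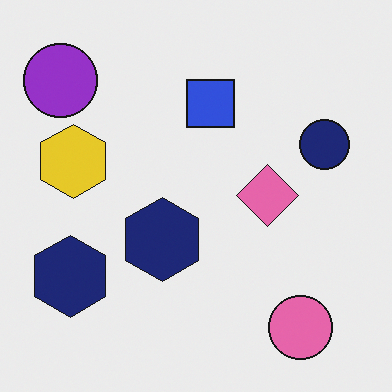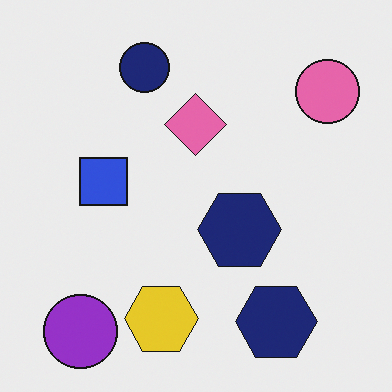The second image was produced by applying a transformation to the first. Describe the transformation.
The image was rotated 90° counter-clockwise.

The purple circle sits in the top-left of the first image and the bottom-left of the second — consistent with a whole-image 90° counter-clockwise rotation.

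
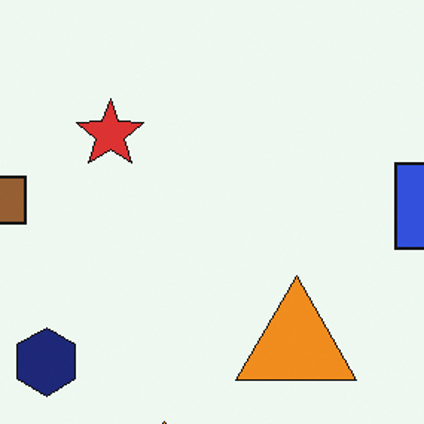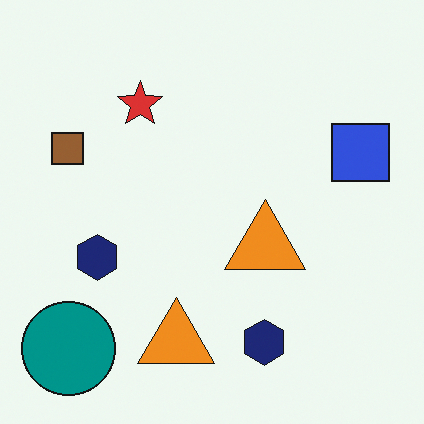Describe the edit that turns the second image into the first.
The first image is the second cropped slightly and scaled back up.

The visible shapes are larger and the field of view is narrower; shapes near the original edges may be partly or wholly outside the frame — a crop-and-rescale.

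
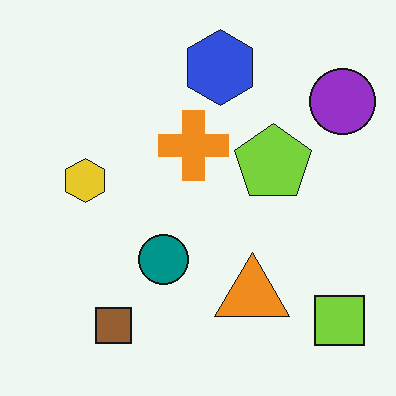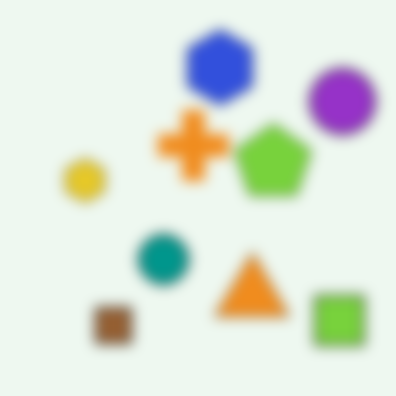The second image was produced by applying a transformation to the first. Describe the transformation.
The image was strongly gaussian-blurred.

Shape edges and outlines are uniformly softened across the whole image.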